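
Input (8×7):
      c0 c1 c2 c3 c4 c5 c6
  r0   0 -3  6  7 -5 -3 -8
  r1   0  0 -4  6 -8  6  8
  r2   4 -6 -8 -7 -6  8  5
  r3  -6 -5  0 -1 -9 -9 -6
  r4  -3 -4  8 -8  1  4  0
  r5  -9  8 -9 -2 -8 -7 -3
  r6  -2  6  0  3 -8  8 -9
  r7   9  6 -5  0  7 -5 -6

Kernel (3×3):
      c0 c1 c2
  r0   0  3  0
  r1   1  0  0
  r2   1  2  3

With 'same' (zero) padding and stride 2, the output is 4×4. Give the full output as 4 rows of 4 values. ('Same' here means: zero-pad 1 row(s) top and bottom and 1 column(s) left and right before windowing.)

Output[0,0]: The receptive field on the zero-padded input at this output position is [0 0 0 / 0 0 -3 / 0 0 0]. Elementwise product with the kernel and sum: 0·3 + 0·1 + 0·1 + 0·2 + 0·3.
Output[0,1]: The receptive field on the zero-padded input at this output position is [0 0 0 / -3 6 7 / 0 -4 6]. Elementwise product with the kernel and sum: 0·3 + -3·1 + 0·1 + -4·2 + 6·3.

0 7 15 19
-27 -26 -77 11
-12 -20 -74 -27
9 -25 -22 -18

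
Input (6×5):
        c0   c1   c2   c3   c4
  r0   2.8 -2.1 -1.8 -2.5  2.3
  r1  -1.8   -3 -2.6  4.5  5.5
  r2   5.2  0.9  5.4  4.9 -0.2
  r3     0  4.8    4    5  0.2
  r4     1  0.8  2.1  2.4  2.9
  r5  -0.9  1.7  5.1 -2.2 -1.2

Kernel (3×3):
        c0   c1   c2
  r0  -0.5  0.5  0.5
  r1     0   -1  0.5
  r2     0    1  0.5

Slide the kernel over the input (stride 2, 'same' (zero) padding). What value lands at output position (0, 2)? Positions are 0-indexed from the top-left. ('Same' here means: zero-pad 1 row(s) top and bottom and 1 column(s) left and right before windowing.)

The receptive field on the zero-padded input at this output position is [0 0 0 / -2.5 2.3 0 / 4.5 5.5 0]. Elementwise product with the kernel and sum: 0·-0.5 + 0·0.5 + 0·0.5 + 2.3·-1 + 0·0.5 + 5.5·1 + 0·0.5.

3.2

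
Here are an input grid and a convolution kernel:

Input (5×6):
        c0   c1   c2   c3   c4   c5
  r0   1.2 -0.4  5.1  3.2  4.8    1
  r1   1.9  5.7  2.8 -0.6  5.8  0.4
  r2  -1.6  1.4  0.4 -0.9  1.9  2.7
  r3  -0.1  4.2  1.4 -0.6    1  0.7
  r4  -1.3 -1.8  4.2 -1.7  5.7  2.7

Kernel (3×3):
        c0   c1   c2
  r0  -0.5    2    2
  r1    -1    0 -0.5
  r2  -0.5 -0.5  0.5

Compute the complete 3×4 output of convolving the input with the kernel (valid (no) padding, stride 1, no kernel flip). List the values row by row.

Output[0,0]: The receptive field on the input at this output position is [1.2 -0.4 5.1 / 1.9 5.7 2.8 / -1.6 1.4 0.4]. Elementwise product with the kernel and sum: 1.2·-0.5 + -0.4·2 + 5.1·2 + 1.9·-1 + 2.8·-0.5 + -1.6·-0.5 + 1.4·-0.5 + 0.4·0.5.
Output[0,1]: The receptive field on the input at this output position is [-0.4 5.1 3.2 / 5.7 2.8 -0.6 / 1.4 0.4 -0.9]. Elementwise product with the kernel and sum: -0.4·-0.5 + 5.1·2 + 3.2·2 + 5.7·-1 + -0.6·-0.5 + 1.4·-0.5 + 0.4·-0.5 + -0.9·0.5.

5.8 10.05 8.95 11.25
16.1 -2.5 7.75 12.4
7.45 -7.65 1.5 9.25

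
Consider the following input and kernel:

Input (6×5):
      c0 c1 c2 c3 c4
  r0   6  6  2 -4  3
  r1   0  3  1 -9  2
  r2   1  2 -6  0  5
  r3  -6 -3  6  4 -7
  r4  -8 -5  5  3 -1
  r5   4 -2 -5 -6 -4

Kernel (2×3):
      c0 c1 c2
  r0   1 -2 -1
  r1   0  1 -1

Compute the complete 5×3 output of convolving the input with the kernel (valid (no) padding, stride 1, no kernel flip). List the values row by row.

Output[0,0]: The receptive field on the input at this output position is [6 6 2 / 0 3 1]. Elementwise product with the kernel and sum: 6·1 + 6·-2 + 2·-1 + 3·1 + 1·-1.

-6 16 -4
1 4 12
-6 16 0
-16 -17 9
0 -17 -2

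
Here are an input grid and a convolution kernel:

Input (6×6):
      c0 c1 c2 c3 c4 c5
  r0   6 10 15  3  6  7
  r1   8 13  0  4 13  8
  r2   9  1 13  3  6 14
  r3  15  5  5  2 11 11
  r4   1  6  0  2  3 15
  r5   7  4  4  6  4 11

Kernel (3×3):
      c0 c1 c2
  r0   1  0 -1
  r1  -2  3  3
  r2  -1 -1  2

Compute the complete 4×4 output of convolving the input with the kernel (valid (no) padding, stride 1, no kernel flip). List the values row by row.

30 -15 56 70
22 49 3 59
-11 7 40 76
23 1 7 53

Output[0,0]: The receptive field on the input at this output position is [6 10 15 / 8 13 0 / 9 1 13]. Elementwise product with the kernel and sum: 6·1 + 15·-1 + 8·-2 + 13·3 + 0·3 + 9·-1 + 1·-1 + 13·2.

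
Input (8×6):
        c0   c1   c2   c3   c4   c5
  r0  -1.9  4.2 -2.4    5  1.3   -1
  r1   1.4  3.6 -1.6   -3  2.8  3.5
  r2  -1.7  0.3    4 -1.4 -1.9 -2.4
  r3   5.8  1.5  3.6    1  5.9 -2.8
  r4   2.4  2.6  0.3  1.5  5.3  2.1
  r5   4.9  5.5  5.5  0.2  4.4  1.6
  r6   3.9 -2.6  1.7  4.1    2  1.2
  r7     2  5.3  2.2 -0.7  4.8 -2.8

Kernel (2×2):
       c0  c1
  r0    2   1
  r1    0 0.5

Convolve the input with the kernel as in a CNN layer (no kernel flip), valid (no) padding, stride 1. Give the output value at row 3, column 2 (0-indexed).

The receptive field on the input at this output position is [3.6 1 / 0.3 1.5]. Elementwise product with the kernel and sum: 3.6·2 + 1·1 + 1.5·0.5.

8.95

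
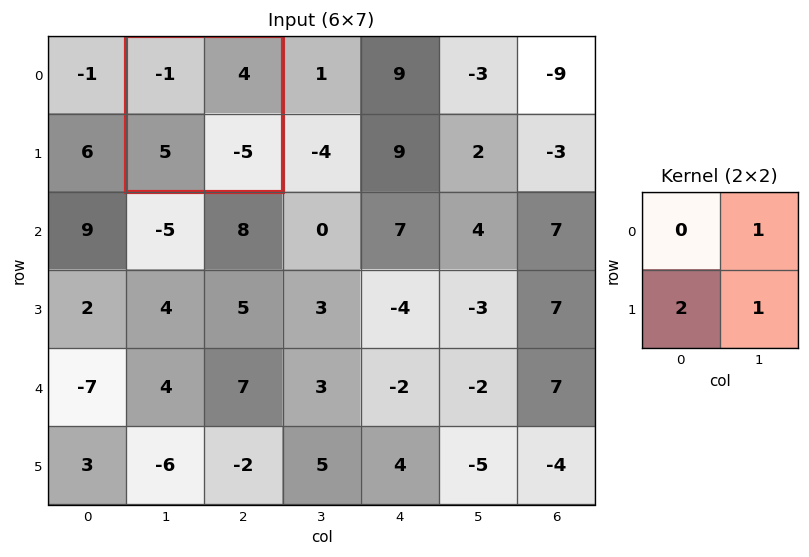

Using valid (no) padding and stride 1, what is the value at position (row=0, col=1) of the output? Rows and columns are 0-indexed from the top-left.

9

The receptive field on the input at this output position is [-1 4 / 5 -5]. Elementwise product with the kernel and sum: 4·1 + 5·2 + -5·1.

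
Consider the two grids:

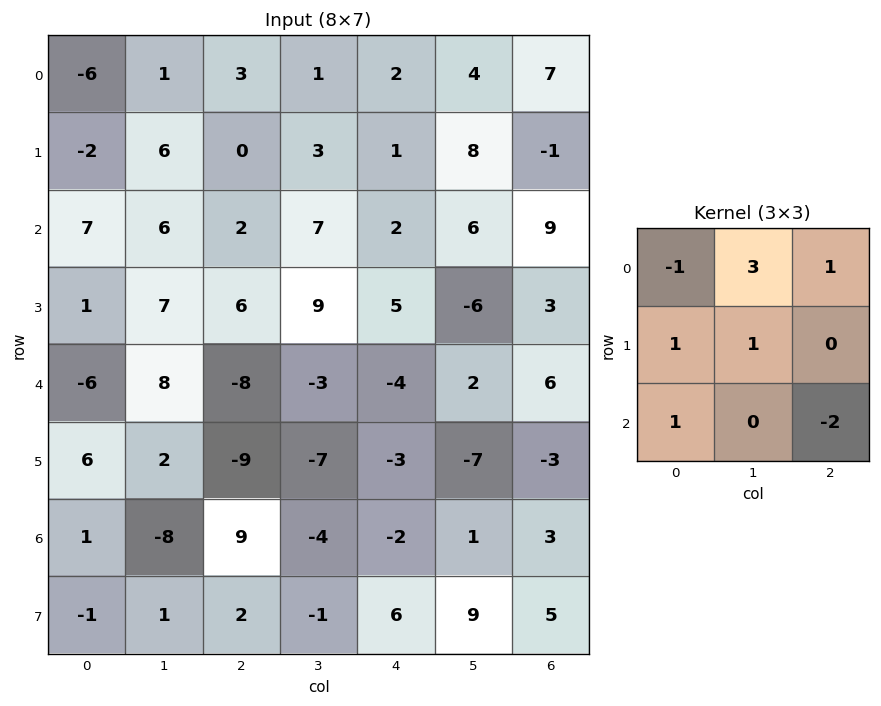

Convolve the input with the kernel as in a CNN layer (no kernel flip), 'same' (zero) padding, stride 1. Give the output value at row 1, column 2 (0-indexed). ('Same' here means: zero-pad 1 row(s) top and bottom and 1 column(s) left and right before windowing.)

7

The receptive field on the zero-padded input at this output position is [1 3 1 / 6 0 3 / 6 2 7]. Elementwise product with the kernel and sum: 1·-1 + 3·3 + 1·1 + 6·1 + 0·1 + 6·1 + 7·-2.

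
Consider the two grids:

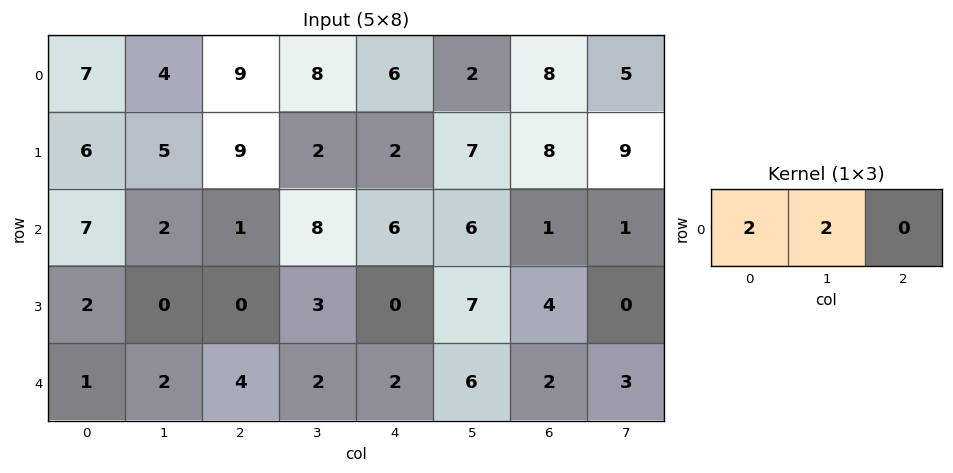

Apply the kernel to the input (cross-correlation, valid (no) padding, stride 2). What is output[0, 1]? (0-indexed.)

34

The receptive field on the input at this output position is [9 8 6]. Elementwise product with the kernel and sum: 9·2 + 8·2.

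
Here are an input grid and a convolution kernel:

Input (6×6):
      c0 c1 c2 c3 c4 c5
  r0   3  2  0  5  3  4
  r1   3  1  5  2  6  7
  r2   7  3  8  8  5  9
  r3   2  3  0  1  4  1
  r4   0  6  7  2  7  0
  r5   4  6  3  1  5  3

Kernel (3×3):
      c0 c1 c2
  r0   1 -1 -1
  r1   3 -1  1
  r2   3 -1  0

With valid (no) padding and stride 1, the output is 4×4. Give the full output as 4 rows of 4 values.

Output[0,0]: The receptive field on the input at this output position is [3 2 0 / 3 1 5 / 7 3 8]. Elementwise product with the kernel and sum: 3·1 + 2·-1 + 0·-1 + 3·3 + 1·-1 + 5·1 + 7·3 + 3·-1.

32 -2 27 24
26 12 17 16
-7 8 17 -7
6 30 29 -7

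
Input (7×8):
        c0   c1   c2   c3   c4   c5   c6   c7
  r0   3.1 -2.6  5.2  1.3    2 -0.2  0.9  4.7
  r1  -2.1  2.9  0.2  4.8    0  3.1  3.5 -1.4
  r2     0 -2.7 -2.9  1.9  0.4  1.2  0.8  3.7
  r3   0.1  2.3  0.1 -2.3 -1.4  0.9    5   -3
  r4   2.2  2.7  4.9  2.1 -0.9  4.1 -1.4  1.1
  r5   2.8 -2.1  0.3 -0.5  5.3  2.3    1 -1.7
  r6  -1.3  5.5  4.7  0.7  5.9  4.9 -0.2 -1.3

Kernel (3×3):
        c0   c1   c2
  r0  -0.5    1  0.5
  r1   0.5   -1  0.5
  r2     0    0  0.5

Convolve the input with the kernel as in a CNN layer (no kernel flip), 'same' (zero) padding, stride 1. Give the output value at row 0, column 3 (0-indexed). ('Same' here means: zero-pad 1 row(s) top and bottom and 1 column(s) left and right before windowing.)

2.3

The receptive field on the zero-padded input at this output position is [0 0 0 / 5.2 1.3 2 / 0.2 4.8 0]. Elementwise product with the kernel and sum: 0·-0.5 + 0·1 + 0·0.5 + 5.2·0.5 + 1.3·-1 + 2·0.5 + 0·0.5.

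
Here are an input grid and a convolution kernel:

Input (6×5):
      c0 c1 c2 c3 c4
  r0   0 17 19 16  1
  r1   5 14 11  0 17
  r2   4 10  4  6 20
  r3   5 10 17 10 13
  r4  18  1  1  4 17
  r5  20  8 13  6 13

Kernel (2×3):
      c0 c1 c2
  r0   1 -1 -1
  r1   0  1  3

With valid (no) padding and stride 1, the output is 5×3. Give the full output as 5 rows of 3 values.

Output[0,0]: The receptive field on the input at this output position is [0 17 19 / 5 14 11]. Elementwise product with the kernel and sum: 0·1 + 17·-1 + 19·-1 + 14·1 + 11·3.

11 -7 53
2 25 60
51 47 27
-18 -4 49
63 27 25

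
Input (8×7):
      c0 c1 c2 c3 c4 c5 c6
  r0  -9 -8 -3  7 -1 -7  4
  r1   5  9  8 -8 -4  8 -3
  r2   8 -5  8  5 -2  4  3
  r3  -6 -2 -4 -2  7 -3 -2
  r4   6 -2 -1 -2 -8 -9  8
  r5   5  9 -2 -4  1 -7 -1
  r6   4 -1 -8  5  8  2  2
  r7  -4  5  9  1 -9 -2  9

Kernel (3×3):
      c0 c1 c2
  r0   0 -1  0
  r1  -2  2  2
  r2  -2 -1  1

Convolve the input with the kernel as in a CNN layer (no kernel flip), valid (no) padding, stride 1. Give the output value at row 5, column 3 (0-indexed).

The receptive field on the input at this output position is [-4 1 -7 / 5 8 2 / 1 -9 -2]. Elementwise product with the kernel and sum: 1·-1 + 5·-2 + 8·2 + 2·2 + 1·-2 + -9·-1 + -2·1.

14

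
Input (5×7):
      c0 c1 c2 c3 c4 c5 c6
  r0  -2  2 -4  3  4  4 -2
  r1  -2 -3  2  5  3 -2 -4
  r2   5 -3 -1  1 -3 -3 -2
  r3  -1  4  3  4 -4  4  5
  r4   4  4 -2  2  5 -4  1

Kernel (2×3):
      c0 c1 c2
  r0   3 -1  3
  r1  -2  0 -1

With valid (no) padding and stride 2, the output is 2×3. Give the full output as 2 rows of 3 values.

-18 -10 0
14 -15 -9

Output[0,0]: The receptive field on the input at this output position is [-2 2 -4 / -2 -3 2]. Elementwise product with the kernel and sum: -2·3 + 2·-1 + -4·3 + -2·-2 + 2·-1.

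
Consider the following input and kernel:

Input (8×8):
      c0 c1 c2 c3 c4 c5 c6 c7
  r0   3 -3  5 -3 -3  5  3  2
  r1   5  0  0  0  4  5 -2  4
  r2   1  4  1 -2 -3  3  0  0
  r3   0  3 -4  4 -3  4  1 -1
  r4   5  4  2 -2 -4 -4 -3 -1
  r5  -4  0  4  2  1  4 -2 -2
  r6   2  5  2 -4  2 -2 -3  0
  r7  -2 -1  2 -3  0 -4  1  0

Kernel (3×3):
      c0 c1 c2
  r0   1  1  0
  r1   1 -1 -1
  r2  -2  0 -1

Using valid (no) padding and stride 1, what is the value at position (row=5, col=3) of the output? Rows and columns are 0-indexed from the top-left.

9

The receptive field on the input at this output position is [2 1 4 / -4 2 -2 / -3 0 -4]. Elementwise product with the kernel and sum: 2·1 + 1·1 + -4·1 + 2·-1 + -2·-1 + -3·-2 + -4·-1.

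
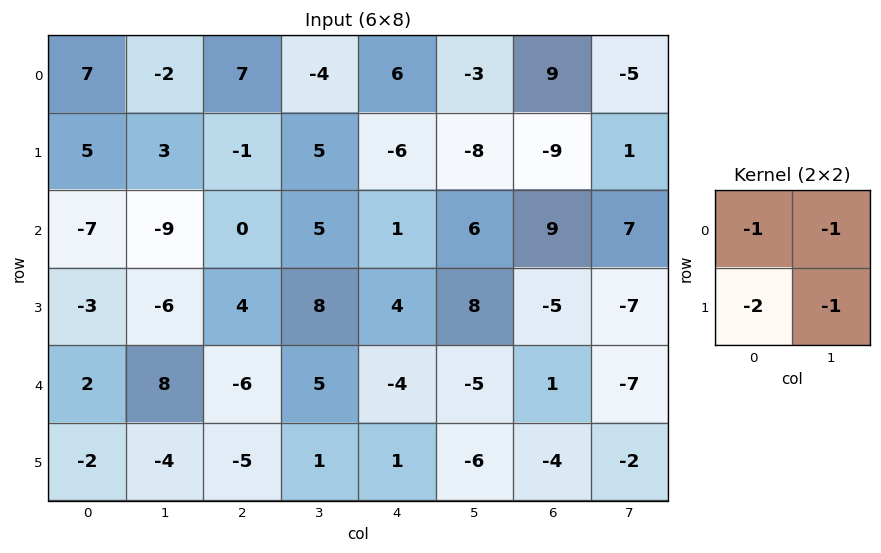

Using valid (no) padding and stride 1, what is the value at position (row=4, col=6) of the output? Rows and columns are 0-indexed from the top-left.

The receptive field on the input at this output position is [1 -7 / -4 -2]. Elementwise product with the kernel and sum: 1·-1 + -7·-1 + -4·-2 + -2·-1.

16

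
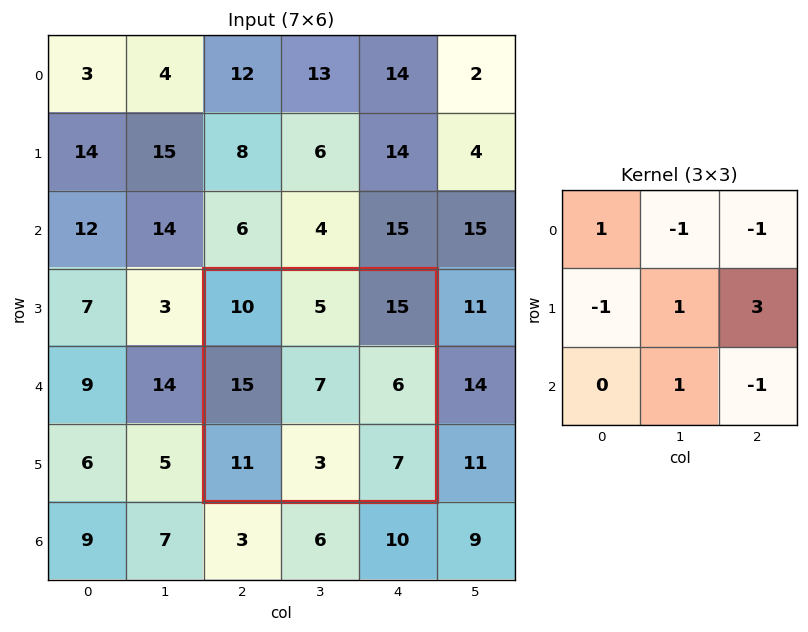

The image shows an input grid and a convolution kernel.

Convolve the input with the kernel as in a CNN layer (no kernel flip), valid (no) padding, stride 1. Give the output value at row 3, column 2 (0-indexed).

The receptive field on the input at this output position is [10 5 15 / 15 7 6 / 11 3 7]. Elementwise product with the kernel and sum: 10·1 + 5·-1 + 15·-1 + 15·-1 + 7·1 + 6·3 + 3·1 + 7·-1.

-4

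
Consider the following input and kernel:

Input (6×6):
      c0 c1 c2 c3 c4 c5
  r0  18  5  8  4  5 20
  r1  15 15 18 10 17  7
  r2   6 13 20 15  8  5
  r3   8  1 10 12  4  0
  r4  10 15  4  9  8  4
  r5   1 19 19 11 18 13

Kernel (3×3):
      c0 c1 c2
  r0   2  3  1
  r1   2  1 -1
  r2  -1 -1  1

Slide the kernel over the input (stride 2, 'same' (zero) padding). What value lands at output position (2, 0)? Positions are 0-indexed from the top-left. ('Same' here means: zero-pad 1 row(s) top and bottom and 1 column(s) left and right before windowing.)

The receptive field on the zero-padded input at this output position is [0 8 1 / 0 10 15 / 0 1 19]. Elementwise product with the kernel and sum: 0·2 + 8·3 + 1·1 + 0·2 + 10·1 + 15·-1 + 0·-1 + 1·-1 + 19·1.

38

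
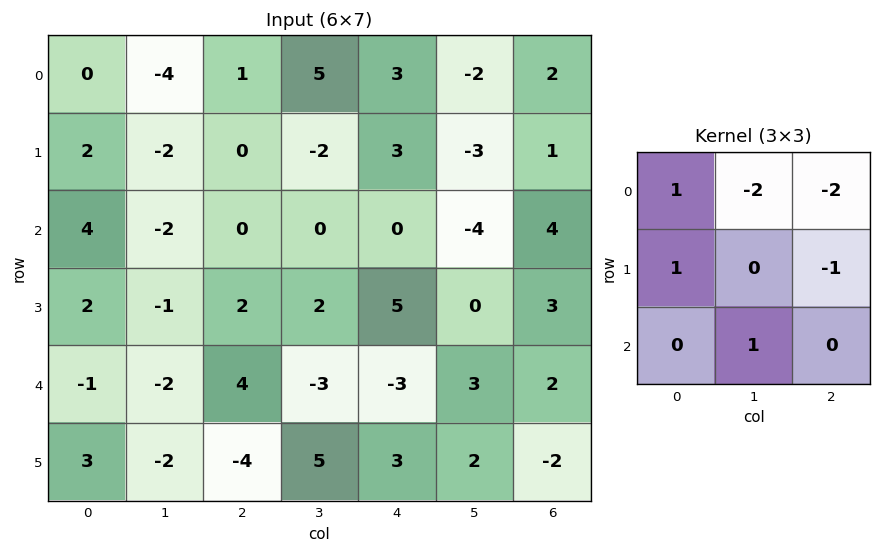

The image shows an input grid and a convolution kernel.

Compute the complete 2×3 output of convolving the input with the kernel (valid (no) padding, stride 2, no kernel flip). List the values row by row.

6 -18 1
6 -6 5

Output[0,0]: The receptive field on the input at this output position is [0 -4 1 / 2 -2 0 / 4 -2 0]. Elementwise product with the kernel and sum: 0·1 + -4·-2 + 1·-2 + 2·1 + 0·-1 + -2·1.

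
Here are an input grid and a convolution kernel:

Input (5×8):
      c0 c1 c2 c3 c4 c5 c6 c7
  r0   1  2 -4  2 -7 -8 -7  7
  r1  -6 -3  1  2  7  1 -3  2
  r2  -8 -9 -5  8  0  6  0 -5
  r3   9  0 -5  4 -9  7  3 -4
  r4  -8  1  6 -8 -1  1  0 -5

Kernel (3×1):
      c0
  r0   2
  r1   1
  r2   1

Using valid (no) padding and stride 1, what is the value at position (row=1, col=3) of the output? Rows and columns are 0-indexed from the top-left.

16

The receptive field on the input at this output position is [2 / 8 / 4]. Elementwise product with the kernel and sum: 2·2 + 8·1 + 4·1.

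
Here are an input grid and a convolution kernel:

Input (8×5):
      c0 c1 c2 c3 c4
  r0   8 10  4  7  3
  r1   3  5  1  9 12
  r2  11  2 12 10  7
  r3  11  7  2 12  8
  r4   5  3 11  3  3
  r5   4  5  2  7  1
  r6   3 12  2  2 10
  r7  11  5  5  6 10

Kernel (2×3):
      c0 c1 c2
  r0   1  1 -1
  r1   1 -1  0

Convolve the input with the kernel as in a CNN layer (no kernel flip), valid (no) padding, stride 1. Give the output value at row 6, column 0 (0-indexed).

19

The receptive field on the input at this output position is [3 12 2 / 11 5 5]. Elementwise product with the kernel and sum: 3·1 + 12·1 + 2·-1 + 11·1 + 5·-1.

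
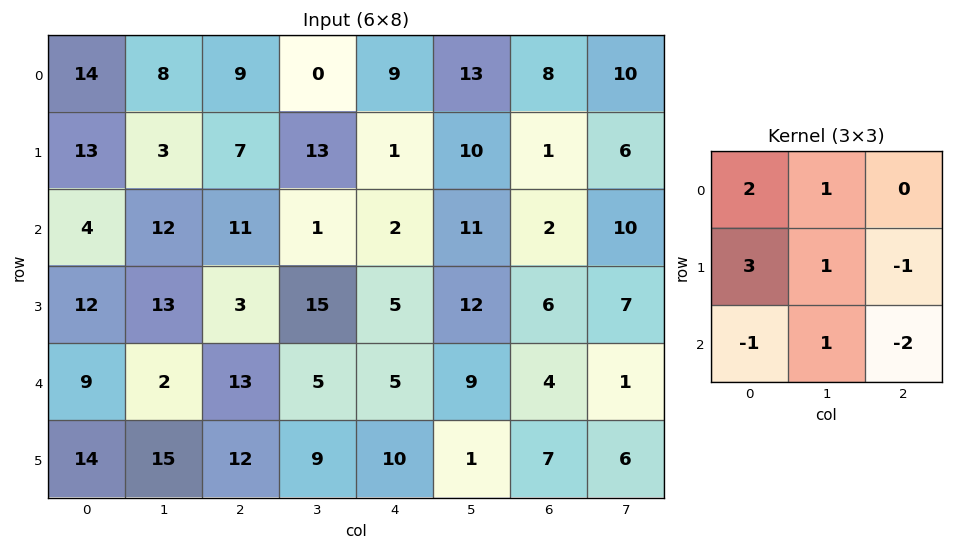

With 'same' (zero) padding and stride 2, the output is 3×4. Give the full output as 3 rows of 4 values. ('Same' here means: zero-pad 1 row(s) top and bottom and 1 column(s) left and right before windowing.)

Output[0,0]: The receptive field on the zero-padded input at this output position is [0 0 0 / 0 14 8 / 0 13 3]. Elementwise product with the kernel and sum: 0·2 + 0·1 + 0·3 + 14·1 + 8·-1 + 0·-1 + 13·1 + 3·-2.

13 11 -36 16
-9 19 -13 26
3 22 45 54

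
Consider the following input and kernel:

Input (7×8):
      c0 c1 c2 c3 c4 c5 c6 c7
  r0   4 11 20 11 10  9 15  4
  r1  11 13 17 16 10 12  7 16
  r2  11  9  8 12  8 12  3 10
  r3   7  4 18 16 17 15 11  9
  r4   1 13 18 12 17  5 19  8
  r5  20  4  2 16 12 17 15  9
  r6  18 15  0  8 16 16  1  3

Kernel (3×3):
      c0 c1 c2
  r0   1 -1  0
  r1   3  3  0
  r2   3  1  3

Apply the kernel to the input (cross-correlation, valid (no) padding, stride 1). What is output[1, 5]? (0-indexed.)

133

The receptive field on the input at this output position is [12 7 16 / 12 3 10 / 15 11 9]. Elementwise product with the kernel and sum: 12·1 + 7·-1 + 12·3 + 3·3 + 15·3 + 11·1 + 9·3.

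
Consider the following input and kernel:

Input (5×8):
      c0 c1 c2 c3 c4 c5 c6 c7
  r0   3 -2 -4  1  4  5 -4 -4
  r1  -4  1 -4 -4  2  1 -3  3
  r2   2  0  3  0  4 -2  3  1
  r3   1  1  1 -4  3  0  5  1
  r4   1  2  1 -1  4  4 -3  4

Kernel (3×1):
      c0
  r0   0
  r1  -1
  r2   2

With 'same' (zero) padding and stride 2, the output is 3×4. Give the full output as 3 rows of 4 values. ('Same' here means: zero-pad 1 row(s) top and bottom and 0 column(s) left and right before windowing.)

Output[0,0]: The receptive field on the zero-padded input at this output position is [0 / 3 / -4]. Elementwise product with the kernel and sum: 3·-1 + -4·2.

-11 -4 0 -2
0 -1 2 7
-1 -1 -4 3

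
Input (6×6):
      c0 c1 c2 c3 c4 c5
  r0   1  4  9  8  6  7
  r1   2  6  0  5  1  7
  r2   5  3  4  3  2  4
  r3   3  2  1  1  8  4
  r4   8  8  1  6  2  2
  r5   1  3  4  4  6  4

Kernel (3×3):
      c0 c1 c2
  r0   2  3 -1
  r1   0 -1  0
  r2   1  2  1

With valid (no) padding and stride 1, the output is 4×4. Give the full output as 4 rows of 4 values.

Output[0,0]: The receptive field on the input at this output position is [1 4 9 / 2 6 0 / 5 3 4]. Elementwise product with the kernel and sum: 1·2 + 4·3 + 9·-1 + 6·-1 + 5·1 + 3·2 + 4·1.
Output[0,1]: The receptive field on the input at this output position is [4 9 8 / 6 0 5 / 3 4 3]. Elementwise product with the kernel and sum: 4·2 + 9·3 + 8·-1 + 0·-1 + 3·1 + 4·2 + 3·1.

14 41 43 37
27 8 22 25
38 30 29 12
14 20 9 40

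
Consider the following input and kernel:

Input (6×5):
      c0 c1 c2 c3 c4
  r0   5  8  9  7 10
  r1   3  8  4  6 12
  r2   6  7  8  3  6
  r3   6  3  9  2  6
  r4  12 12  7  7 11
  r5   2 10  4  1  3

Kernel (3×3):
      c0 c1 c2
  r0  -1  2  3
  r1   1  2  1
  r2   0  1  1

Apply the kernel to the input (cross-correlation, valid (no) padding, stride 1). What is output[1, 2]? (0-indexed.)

The receptive field on the input at this output position is [4 6 12 / 8 3 6 / 9 2 6]. Elementwise product with the kernel and sum: 4·-1 + 6·2 + 12·3 + 8·1 + 3·2 + 6·1 + 2·1 + 6·1.

72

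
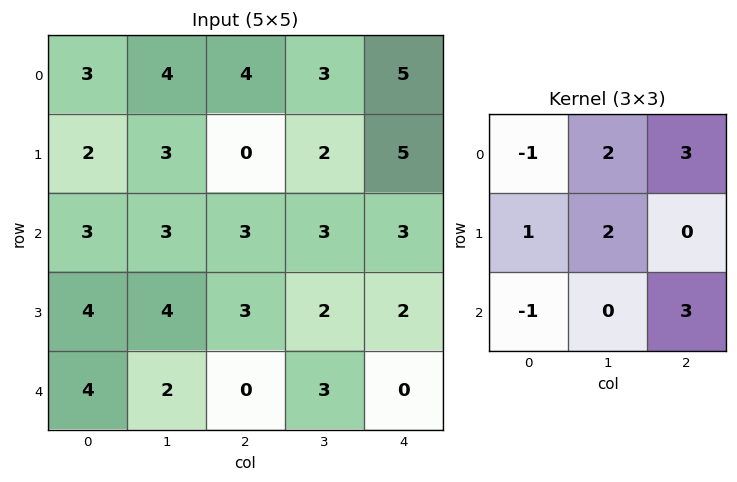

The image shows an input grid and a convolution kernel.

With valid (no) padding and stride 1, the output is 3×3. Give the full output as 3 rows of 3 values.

Output[0,0]: The receptive field on the input at this output position is [3 4 4 / 2 3 0 / 3 3 3]. Elementwise product with the kernel and sum: 3·-1 + 4·2 + 4·3 + 2·1 + 3·2 + 3·-1 + 3·3.

31 22 27
18 14 31
20 29 19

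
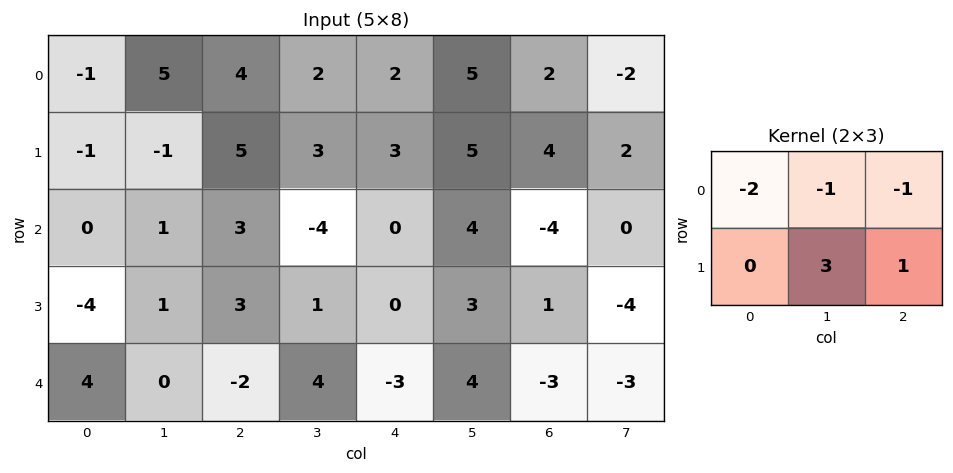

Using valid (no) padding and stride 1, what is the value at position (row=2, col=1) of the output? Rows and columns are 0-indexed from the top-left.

9

The receptive field on the input at this output position is [1 3 -4 / 1 3 1]. Elementwise product with the kernel and sum: 1·-2 + 3·-1 + -4·-1 + 3·3 + 1·1.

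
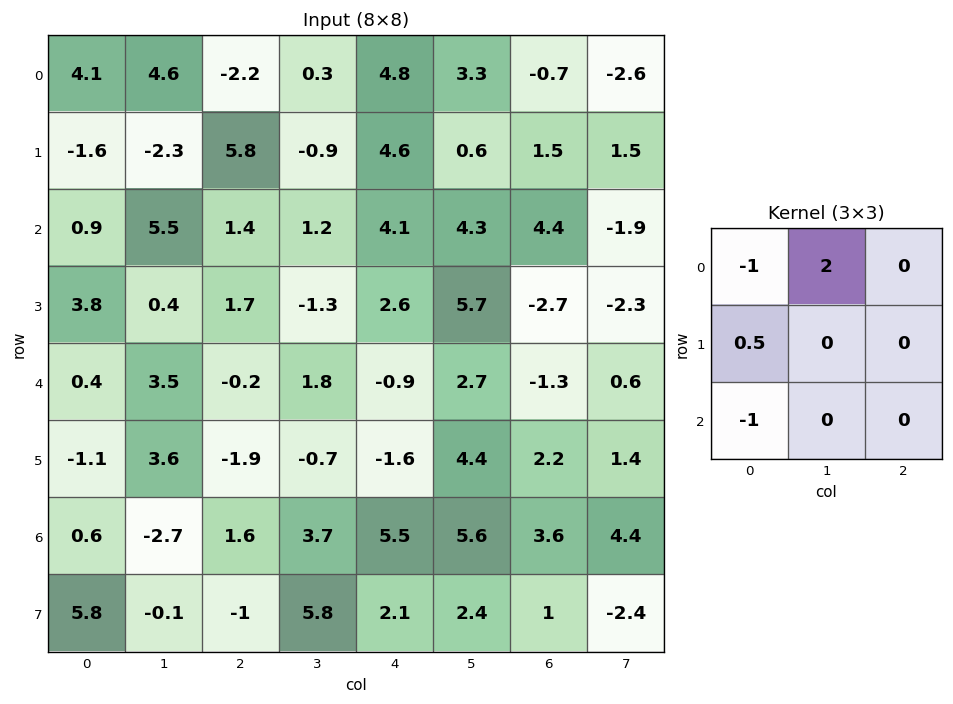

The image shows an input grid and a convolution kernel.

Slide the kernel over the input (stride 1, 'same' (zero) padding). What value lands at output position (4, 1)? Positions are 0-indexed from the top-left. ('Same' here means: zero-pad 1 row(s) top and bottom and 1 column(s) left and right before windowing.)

The receptive field on the zero-padded input at this output position is [3.8 0.4 1.7 / 0.4 3.5 -0.2 / -1.1 3.6 -1.9]. Elementwise product with the kernel and sum: 3.8·-1 + 0.4·2 + 0.4·0.5 + -1.1·-1.

-1.7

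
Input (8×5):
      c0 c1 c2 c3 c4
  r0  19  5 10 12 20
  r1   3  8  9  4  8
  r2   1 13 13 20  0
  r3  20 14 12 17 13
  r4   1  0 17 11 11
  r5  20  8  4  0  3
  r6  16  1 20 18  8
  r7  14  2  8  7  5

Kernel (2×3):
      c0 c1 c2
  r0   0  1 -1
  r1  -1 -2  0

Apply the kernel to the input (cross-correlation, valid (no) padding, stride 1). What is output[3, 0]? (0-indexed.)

The receptive field on the input at this output position is [20 14 12 / 1 0 17]. Elementwise product with the kernel and sum: 14·1 + 12·-1 + 1·-1 + 0·-2.

1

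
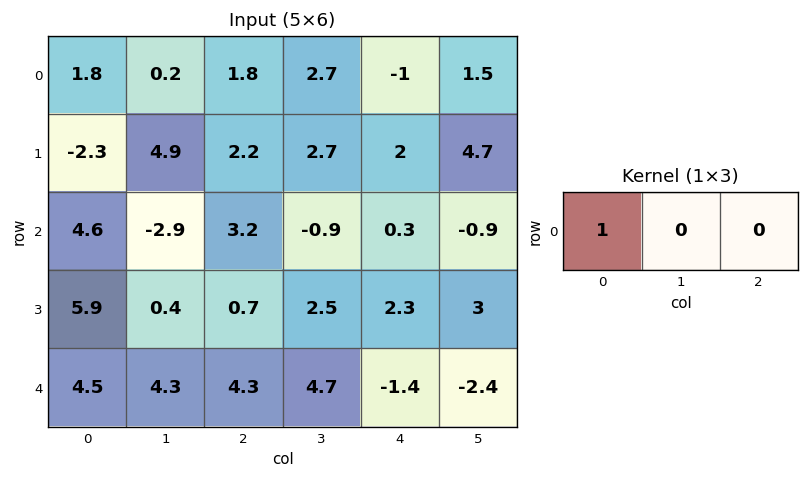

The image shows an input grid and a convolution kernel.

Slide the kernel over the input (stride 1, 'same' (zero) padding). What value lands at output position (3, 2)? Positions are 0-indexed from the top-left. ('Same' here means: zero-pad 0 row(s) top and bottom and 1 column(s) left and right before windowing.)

The receptive field on the zero-padded input at this output position is [0.4 0.7 2.5]. Elementwise product with the kernel and sum: 0.4·1.

0.4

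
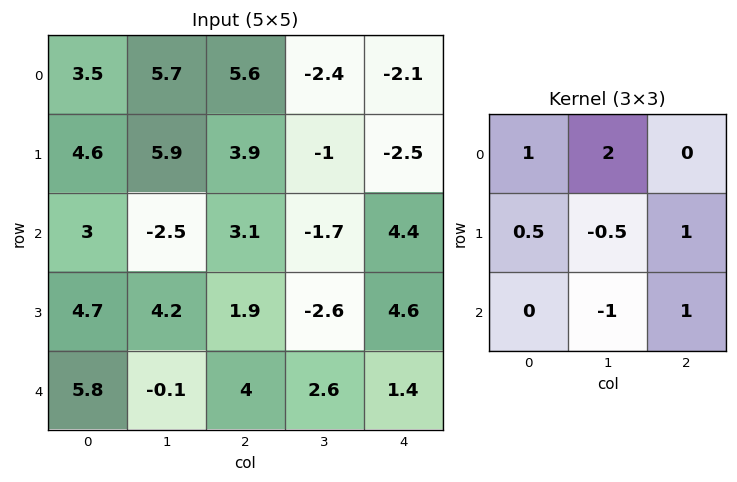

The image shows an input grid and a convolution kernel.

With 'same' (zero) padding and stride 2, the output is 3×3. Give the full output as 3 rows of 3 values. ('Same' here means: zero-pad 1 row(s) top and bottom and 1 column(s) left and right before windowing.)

Output[0,0]: The receptive field on the zero-padded input at this output position is [0 0 0 / 0 3.5 5.7 / 0 4.6 5.9]. Elementwise product with the kernel and sum: 0·1 + 0·2 + 0·0.5 + 3.5·-0.5 + 5.7·1 + 4.6·-1 + 5.9·1.

5.25 -7.25 2.35
4.7 4.7 -13.65
6.4 8.55 7.2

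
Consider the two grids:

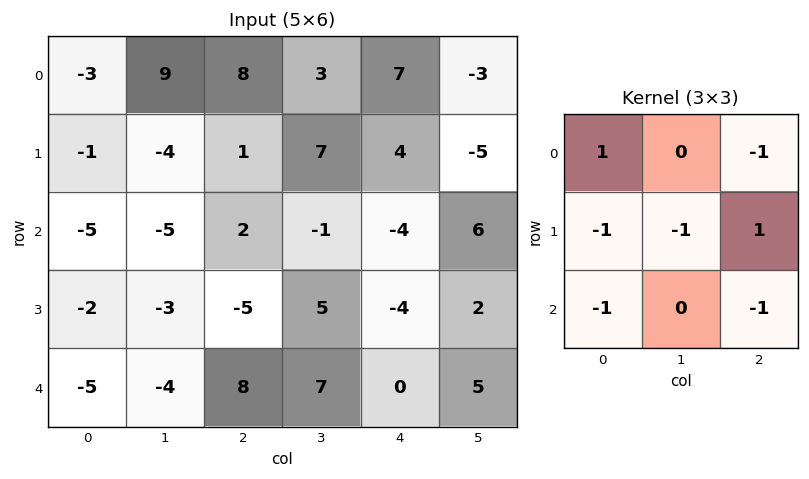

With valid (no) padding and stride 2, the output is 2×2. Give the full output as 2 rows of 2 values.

Output[0,0]: The receptive field on the input at this output position is [-3 9 8 / -1 -4 1 / -5 -5 2]. Elementwise product with the kernel and sum: -3·1 + 8·-1 + -1·-1 + -4·-1 + 1·1 + -5·-1 + 2·-1.

-2 -1
-10 -6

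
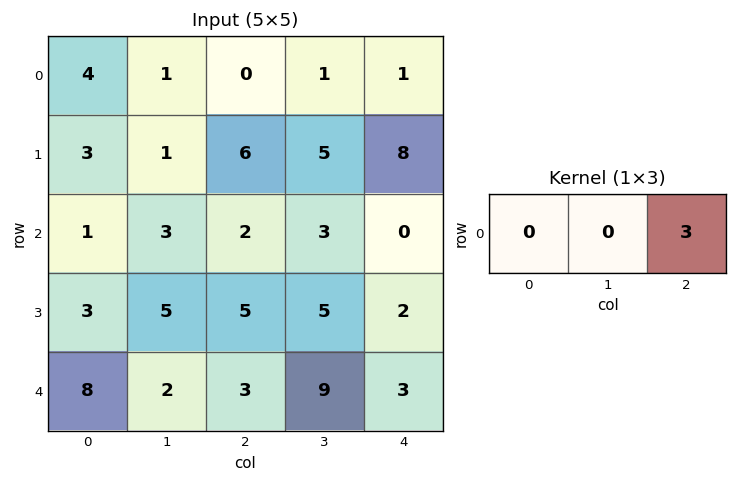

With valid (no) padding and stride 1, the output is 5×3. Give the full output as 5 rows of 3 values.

0 3 3
18 15 24
6 9 0
15 15 6
9 27 9

Output[0,0]: The receptive field on the input at this output position is [4 1 0]. Elementwise product with the kernel and sum: 0·3.
Output[0,1]: The receptive field on the input at this output position is [1 0 1]. Elementwise product with the kernel and sum: 1·3.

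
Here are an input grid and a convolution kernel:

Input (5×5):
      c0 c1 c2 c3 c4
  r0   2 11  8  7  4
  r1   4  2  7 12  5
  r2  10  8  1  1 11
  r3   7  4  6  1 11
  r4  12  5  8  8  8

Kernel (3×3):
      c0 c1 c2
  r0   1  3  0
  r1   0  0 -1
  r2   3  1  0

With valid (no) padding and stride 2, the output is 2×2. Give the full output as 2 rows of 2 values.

66 28
69 25

Output[0,0]: The receptive field on the input at this output position is [2 11 8 / 4 2 7 / 10 8 1]. Elementwise product with the kernel and sum: 2·1 + 11·3 + 7·-1 + 10·3 + 8·1.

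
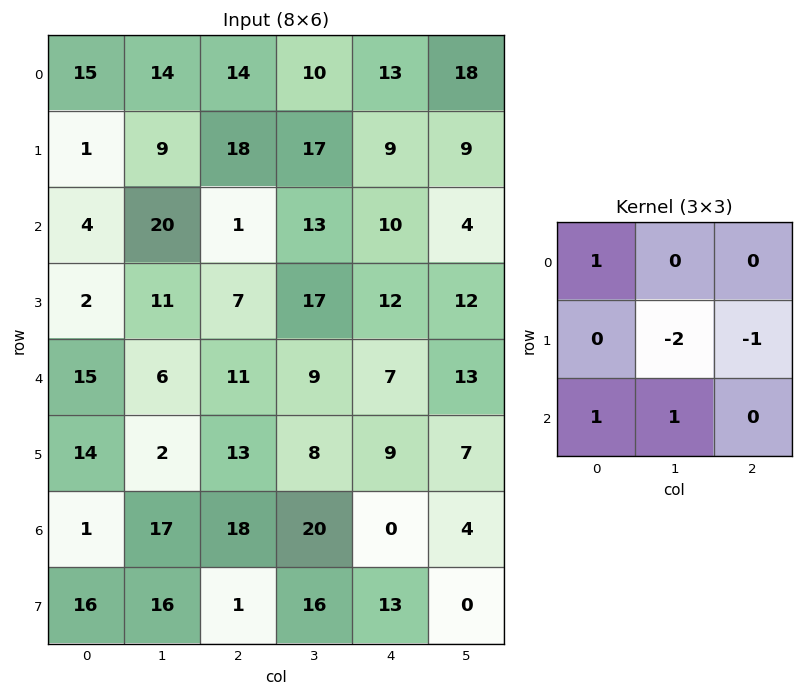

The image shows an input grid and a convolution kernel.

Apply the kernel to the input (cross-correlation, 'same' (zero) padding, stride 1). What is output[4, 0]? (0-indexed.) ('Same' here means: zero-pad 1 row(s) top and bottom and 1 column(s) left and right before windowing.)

-22

The receptive field on the zero-padded input at this output position is [0 2 11 / 0 15 6 / 0 14 2]. Elementwise product with the kernel and sum: 0·1 + 15·-2 + 6·-1 + 0·1 + 14·1.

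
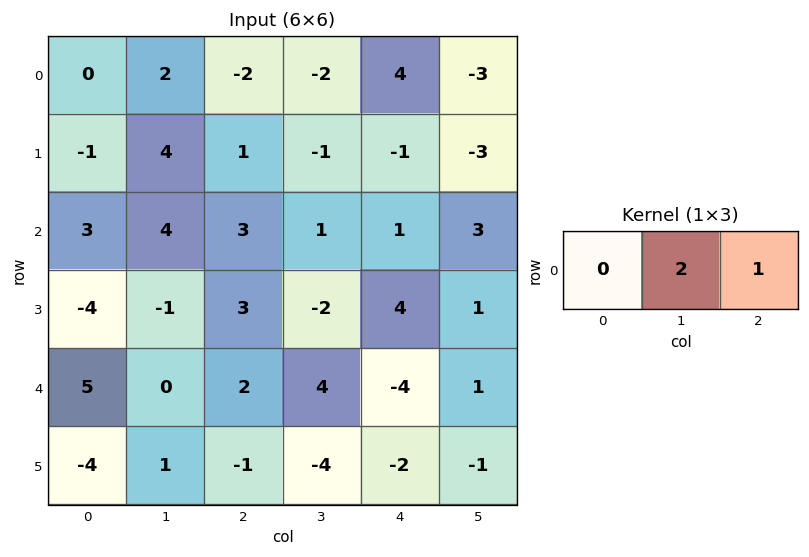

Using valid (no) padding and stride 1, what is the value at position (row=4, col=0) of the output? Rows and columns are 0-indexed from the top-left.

The receptive field on the input at this output position is [5 0 2]. Elementwise product with the kernel and sum: 0·2 + 2·1.

2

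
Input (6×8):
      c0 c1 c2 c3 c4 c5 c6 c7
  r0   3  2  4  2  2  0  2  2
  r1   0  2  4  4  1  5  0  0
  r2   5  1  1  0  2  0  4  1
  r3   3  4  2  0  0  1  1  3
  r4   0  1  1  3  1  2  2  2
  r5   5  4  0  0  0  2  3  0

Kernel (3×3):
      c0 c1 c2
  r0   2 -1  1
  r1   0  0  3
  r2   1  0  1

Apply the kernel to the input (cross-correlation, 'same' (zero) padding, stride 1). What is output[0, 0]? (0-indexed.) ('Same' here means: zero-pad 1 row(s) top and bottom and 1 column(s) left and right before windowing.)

The receptive field on the zero-padded input at this output position is [0 0 0 / 0 3 2 / 0 0 2]. Elementwise product with the kernel and sum: 0·2 + 0·-1 + 0·1 + 2·3 + 0·1 + 2·1.

8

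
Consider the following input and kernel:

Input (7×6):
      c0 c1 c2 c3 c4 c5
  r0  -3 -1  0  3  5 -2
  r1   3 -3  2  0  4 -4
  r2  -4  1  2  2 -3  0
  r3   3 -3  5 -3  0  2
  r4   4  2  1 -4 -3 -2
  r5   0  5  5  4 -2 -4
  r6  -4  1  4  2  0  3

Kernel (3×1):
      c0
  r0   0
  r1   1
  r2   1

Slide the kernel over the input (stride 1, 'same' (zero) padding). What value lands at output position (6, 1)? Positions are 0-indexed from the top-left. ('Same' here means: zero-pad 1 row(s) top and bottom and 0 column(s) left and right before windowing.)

1

The receptive field on the zero-padded input at this output position is [5 / 1 / 0]. Elementwise product with the kernel and sum: 1·1 + 0·1.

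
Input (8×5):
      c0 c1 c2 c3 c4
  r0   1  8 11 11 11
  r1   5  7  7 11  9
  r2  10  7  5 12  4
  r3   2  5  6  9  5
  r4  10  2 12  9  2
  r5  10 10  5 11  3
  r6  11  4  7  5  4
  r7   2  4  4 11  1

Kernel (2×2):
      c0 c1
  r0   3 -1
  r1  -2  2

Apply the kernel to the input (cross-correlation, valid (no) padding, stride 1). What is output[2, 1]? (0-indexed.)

18

The receptive field on the input at this output position is [7 5 / 5 6]. Elementwise product with the kernel and sum: 7·3 + 5·-1 + 5·-2 + 6·2.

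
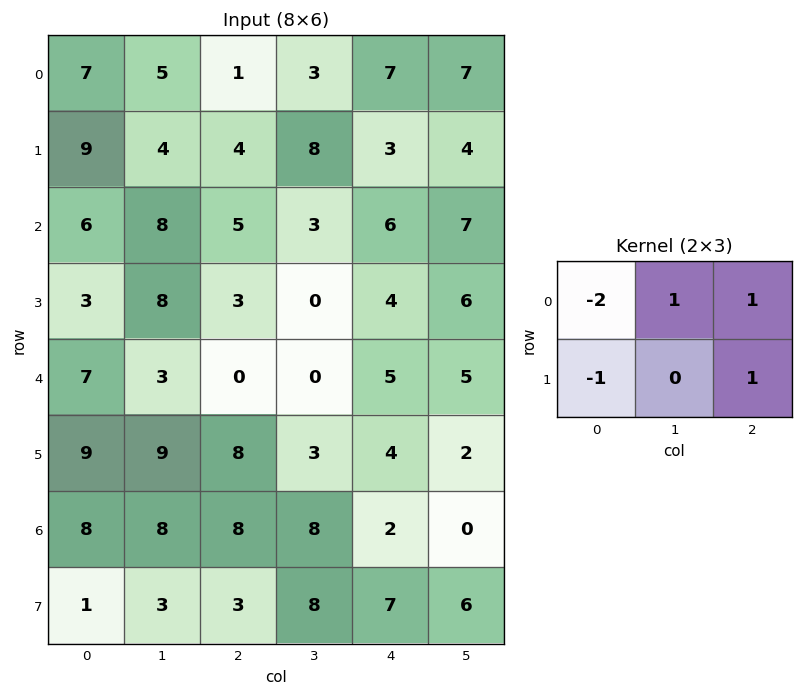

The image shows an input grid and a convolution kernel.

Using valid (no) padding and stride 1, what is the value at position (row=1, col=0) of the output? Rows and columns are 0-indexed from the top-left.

The receptive field on the input at this output position is [9 4 4 / 6 8 5]. Elementwise product with the kernel and sum: 9·-2 + 4·1 + 4·1 + 6·-1 + 5·1.

-11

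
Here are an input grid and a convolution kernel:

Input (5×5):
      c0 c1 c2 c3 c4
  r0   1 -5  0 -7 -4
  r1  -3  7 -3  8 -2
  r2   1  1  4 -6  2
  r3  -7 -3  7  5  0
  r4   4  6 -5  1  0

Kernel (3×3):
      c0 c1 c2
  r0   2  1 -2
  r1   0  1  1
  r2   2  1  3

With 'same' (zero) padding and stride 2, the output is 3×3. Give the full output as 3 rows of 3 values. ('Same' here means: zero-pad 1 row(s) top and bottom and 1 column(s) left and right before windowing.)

Output[0,0]: The receptive field on the zero-padded input at this output position is [0 0 0 / 0 1 -5 / 0 -3 7]. Elementwise product with the kernel and sum: 0·2 + 0·1 + 0·-2 + 1·1 + -5·1 + 0·2 + -3·1 + 7·3.

14 28 10
-31 9 26
9 -13 10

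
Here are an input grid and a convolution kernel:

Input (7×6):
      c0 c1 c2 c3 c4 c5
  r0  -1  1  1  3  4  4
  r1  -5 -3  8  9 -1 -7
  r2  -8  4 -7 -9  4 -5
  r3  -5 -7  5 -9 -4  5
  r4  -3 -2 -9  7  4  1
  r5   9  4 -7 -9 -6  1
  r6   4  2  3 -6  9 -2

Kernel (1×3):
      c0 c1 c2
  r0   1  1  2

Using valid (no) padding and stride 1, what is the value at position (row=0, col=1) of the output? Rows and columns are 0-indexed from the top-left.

The receptive field on the input at this output position is [1 1 3]. Elementwise product with the kernel and sum: 1·1 + 1·1 + 3·2.

8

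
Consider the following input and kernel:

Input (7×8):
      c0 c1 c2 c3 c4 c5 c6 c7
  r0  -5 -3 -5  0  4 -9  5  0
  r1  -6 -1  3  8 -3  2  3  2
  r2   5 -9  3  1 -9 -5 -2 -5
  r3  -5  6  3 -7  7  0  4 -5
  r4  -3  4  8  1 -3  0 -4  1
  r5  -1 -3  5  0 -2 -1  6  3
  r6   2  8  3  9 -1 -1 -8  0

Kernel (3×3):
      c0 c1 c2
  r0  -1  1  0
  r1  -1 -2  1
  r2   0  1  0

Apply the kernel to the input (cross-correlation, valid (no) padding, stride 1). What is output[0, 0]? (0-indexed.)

4

The receptive field on the input at this output position is [-5 -3 -5 / -6 -1 3 / 5 -9 3]. Elementwise product with the kernel and sum: -5·-1 + -3·1 + -6·-1 + -1·-2 + 3·1 + -9·1.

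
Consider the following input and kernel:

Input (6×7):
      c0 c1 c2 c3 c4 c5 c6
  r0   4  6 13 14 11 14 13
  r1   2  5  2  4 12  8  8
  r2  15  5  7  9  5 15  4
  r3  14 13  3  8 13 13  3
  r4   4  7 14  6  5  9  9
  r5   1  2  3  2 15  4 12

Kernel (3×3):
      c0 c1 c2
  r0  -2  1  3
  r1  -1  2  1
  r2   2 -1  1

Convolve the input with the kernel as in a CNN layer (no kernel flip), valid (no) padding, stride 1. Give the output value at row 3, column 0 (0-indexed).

21

The receptive field on the input at this output position is [14 13 3 / 4 7 14 / 1 2 3]. Elementwise product with the kernel and sum: 14·-2 + 13·1 + 3·3 + 4·-1 + 7·2 + 14·1 + 1·2 + 2·-1 + 3·1.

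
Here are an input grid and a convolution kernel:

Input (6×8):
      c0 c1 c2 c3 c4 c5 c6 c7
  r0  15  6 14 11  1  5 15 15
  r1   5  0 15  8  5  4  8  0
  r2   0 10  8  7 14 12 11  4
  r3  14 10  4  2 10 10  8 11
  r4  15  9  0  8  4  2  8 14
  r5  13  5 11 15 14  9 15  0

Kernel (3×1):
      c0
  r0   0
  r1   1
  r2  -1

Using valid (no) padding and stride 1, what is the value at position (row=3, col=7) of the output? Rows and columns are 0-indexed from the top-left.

14

The receptive field on the input at this output position is [11 / 14 / 0]. Elementwise product with the kernel and sum: 14·1 + 0·-1.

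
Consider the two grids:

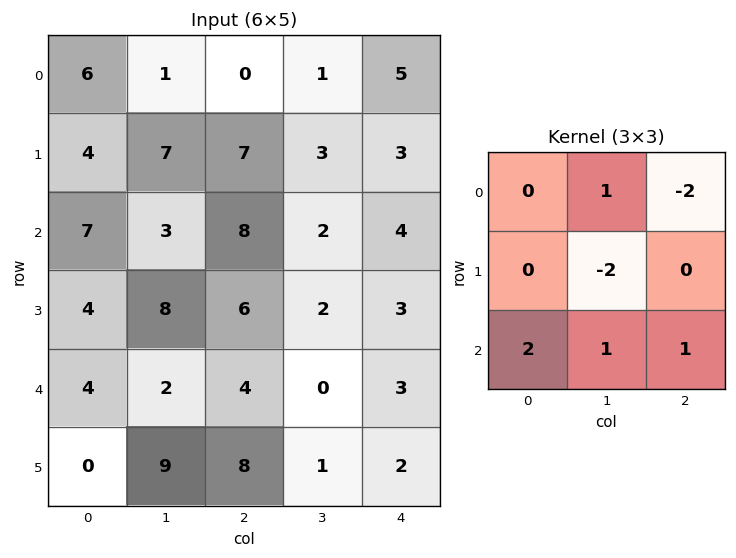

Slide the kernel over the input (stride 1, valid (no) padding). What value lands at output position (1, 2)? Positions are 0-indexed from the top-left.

10

The receptive field on the input at this output position is [7 3 3 / 8 2 4 / 6 2 3]. Elementwise product with the kernel and sum: 3·1 + 3·-2 + 2·-2 + 6·2 + 2·1 + 3·1.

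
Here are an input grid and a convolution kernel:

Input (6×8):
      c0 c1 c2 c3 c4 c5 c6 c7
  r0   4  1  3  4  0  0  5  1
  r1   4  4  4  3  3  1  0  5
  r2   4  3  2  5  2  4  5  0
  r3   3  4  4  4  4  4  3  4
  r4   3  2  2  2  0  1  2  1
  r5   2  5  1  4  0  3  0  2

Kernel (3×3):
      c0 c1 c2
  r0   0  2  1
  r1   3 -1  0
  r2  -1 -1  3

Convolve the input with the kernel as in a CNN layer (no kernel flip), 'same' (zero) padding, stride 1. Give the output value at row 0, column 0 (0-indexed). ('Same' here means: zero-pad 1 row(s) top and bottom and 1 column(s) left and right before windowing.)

The receptive field on the zero-padded input at this output position is [0 0 0 / 0 4 1 / 0 4 4]. Elementwise product with the kernel and sum: 0·2 + 0·1 + 0·3 + 4·-1 + 0·-1 + 4·-1 + 4·3.

4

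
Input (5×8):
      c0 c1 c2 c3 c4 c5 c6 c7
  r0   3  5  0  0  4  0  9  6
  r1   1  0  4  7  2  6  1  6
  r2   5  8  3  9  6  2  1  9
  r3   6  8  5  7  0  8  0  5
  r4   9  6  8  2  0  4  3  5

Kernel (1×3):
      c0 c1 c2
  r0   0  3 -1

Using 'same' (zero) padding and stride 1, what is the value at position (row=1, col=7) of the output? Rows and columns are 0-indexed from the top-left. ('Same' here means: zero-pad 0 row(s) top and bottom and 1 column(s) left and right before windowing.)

The receptive field on the zero-padded input at this output position is [1 6 0]. Elementwise product with the kernel and sum: 6·3 + 0·-1.

18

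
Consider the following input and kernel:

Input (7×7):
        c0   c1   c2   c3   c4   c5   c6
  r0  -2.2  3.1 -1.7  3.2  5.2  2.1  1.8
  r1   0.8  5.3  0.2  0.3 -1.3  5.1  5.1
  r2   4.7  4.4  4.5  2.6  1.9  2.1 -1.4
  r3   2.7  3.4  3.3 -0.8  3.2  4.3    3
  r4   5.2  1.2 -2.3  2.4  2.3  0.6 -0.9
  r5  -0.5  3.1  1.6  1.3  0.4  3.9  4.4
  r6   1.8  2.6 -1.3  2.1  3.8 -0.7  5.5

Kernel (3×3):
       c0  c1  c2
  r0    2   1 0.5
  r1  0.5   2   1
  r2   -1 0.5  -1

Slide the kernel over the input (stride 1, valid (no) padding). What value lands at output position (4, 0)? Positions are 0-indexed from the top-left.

18.8

The receptive field on the input at this output position is [5.2 1.2 -2.3 / -0.5 3.1 1.6 / 1.8 2.6 -1.3]. Elementwise product with the kernel and sum: 5.2·2 + 1.2·1 + -2.3·0.5 + -0.5·0.5 + 3.1·2 + 1.6·1 + 1.8·-1 + 2.6·0.5 + -1.3·-1.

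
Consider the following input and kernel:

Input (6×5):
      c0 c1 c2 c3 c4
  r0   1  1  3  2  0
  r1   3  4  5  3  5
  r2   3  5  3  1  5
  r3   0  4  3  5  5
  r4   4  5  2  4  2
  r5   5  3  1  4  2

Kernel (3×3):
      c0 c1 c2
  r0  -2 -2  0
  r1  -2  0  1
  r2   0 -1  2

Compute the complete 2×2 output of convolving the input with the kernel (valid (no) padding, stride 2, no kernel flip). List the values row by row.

-4 -6
-14 -9

Output[0,0]: The receptive field on the input at this output position is [1 1 3 / 3 4 5 / 3 5 3]. Elementwise product with the kernel and sum: 1·-2 + 1·-2 + 3·-2 + 5·1 + 5·-1 + 3·2.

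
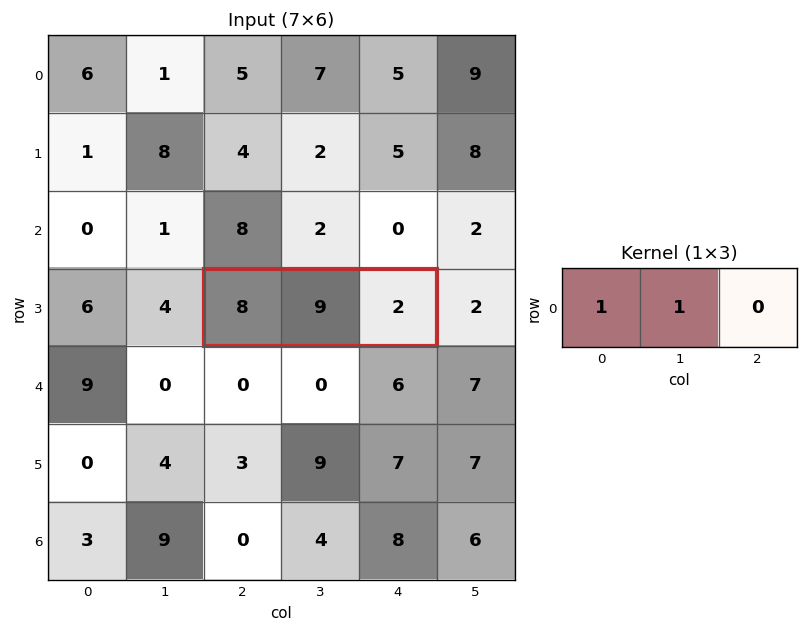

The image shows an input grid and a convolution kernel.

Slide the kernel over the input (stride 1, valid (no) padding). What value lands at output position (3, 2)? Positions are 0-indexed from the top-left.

17

The receptive field on the input at this output position is [8 9 2]. Elementwise product with the kernel and sum: 8·1 + 9·1.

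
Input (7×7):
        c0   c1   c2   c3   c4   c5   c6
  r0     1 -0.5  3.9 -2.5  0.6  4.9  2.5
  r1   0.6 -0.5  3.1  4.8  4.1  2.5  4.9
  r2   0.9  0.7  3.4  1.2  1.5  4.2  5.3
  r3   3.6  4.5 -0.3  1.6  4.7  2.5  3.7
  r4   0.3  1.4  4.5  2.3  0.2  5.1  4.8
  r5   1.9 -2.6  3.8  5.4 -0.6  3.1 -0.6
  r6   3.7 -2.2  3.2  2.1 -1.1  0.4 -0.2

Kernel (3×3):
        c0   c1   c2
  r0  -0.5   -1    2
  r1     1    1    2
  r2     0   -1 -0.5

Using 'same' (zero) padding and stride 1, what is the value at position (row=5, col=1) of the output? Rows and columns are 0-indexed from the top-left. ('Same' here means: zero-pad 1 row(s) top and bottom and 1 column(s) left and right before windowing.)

14.95

The receptive field on the zero-padded input at this output position is [0.3 1.4 4.5 / 1.9 -2.6 3.8 / 3.7 -2.2 3.2]. Elementwise product with the kernel and sum: 0.3·-0.5 + 1.4·-1 + 4.5·2 + 1.9·1 + -2.6·1 + 3.8·2 + -2.2·-1 + 3.2·-0.5.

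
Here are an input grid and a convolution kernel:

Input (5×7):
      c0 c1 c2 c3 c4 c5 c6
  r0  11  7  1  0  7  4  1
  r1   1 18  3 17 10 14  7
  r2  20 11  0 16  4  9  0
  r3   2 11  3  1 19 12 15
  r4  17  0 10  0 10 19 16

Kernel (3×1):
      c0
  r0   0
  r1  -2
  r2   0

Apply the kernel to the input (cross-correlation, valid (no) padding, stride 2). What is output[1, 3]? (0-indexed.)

The receptive field on the input at this output position is [0 / 15 / 16]. Elementwise product with the kernel and sum: 15·-2.

-30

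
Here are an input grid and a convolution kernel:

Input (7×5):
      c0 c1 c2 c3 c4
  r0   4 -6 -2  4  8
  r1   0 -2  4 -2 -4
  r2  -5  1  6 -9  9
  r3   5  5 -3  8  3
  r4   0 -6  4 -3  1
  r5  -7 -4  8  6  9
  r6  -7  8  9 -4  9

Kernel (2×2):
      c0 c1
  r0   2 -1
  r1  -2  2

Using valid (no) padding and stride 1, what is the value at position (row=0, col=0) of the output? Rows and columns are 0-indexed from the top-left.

10

The receptive field on the input at this output position is [4 -6 / 0 -2]. Elementwise product with the kernel and sum: 4·2 + -6·-1 + 0·-2 + -2·2.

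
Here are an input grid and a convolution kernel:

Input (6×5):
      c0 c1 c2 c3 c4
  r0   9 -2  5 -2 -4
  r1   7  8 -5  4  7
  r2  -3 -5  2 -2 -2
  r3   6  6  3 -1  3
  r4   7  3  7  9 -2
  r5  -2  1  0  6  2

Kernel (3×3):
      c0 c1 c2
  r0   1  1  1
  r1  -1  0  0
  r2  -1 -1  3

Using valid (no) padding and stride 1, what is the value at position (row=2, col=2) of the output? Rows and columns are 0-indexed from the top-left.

-27

The receptive field on the input at this output position is [2 -2 -2 / 3 -1 3 / 7 9 -2]. Elementwise product with the kernel and sum: 2·1 + -2·1 + -2·1 + 3·-1 + 7·-1 + 9·-1 + -2·3.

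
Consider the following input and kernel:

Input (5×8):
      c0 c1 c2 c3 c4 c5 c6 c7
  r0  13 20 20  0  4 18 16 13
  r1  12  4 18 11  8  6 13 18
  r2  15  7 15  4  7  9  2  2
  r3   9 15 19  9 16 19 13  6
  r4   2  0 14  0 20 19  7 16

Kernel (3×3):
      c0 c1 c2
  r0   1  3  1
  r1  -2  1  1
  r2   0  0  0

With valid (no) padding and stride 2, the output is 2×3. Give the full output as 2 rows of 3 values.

Output[0,0]: The receptive field on the input at this output position is [13 20 20 / 12 4 18 / 15 7 15]. Elementwise product with the kernel and sum: 13·1 + 20·3 + 20·1 + 12·-2 + 4·1 + 18·1.

91 7 77
67 21 36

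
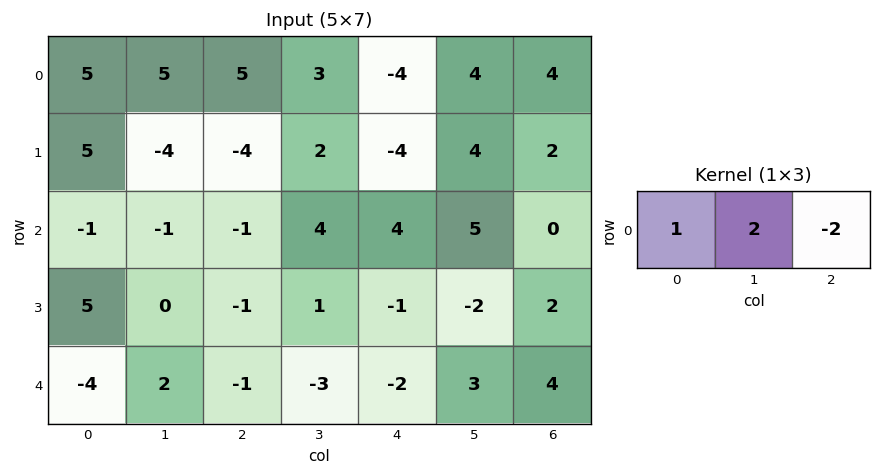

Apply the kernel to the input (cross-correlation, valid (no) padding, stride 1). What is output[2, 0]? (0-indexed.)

-1

The receptive field on the input at this output position is [-1 -1 -1]. Elementwise product with the kernel and sum: -1·1 + -1·2 + -1·-2.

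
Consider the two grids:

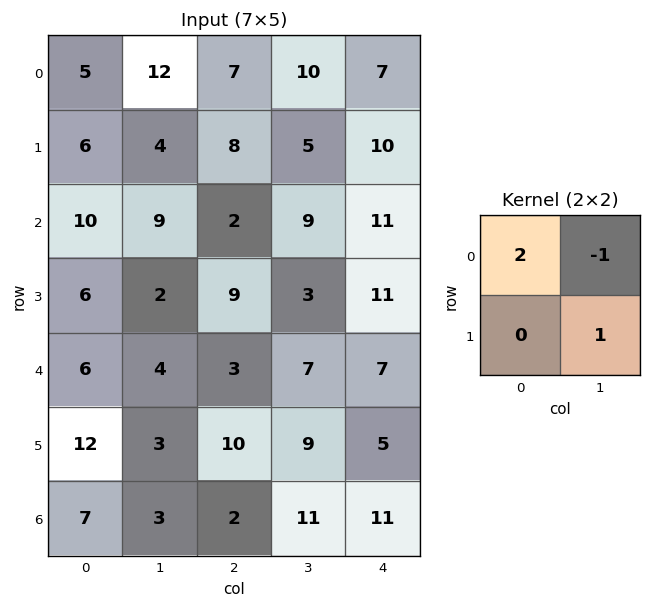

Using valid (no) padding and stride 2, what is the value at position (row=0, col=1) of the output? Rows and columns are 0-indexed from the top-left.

9

The receptive field on the input at this output position is [7 10 / 8 5]. Elementwise product with the kernel and sum: 7·2 + 10·-1 + 5·1.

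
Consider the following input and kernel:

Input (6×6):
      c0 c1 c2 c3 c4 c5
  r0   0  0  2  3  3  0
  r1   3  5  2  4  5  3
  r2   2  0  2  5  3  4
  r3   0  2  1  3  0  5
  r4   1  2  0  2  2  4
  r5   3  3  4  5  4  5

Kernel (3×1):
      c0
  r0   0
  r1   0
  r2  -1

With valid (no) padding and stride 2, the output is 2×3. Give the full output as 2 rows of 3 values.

Output[0,0]: The receptive field on the input at this output position is [0 / 3 / 2]. Elementwise product with the kernel and sum: 2·-1.

-2 -2 -3
-1 0 -2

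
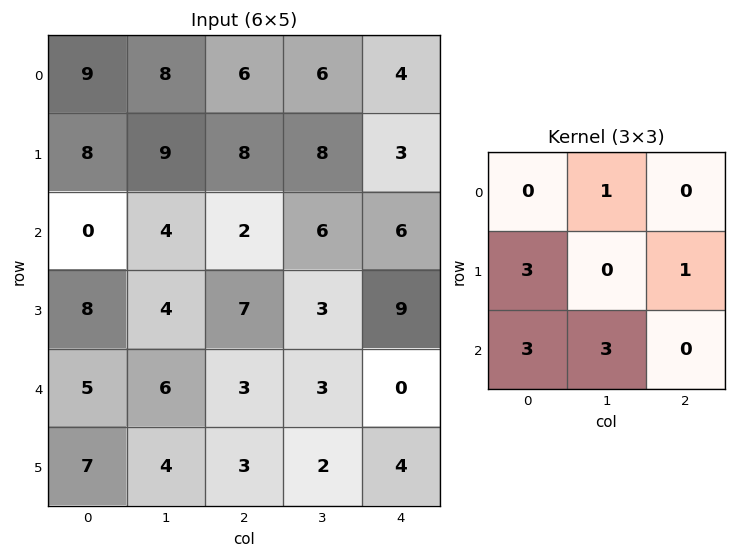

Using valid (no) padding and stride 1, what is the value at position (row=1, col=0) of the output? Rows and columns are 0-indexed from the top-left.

47

The receptive field on the input at this output position is [8 9 8 / 0 4 2 / 8 4 7]. Elementwise product with the kernel and sum: 9·1 + 0·3 + 2·1 + 8·3 + 4·3.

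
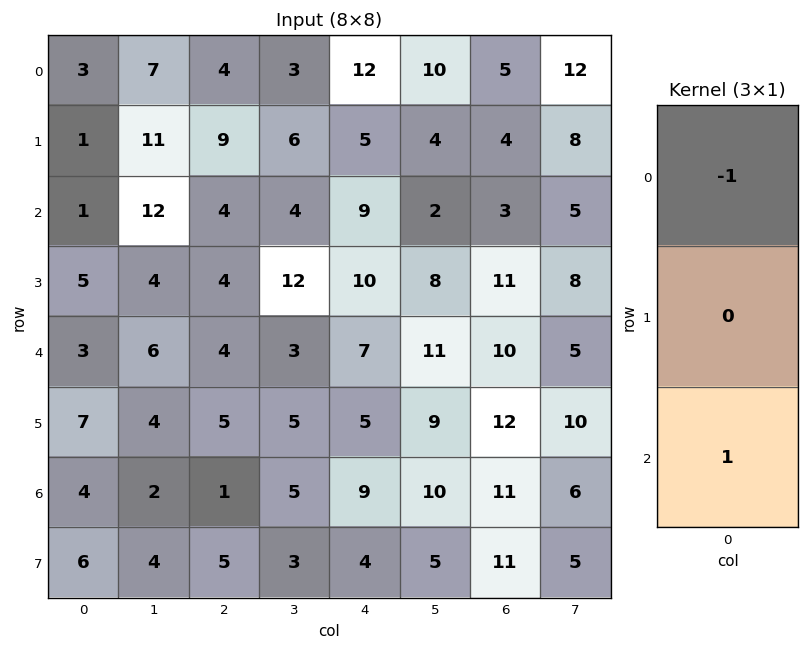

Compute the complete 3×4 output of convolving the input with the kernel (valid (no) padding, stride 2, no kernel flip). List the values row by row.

-2 0 -3 -2
2 0 -2 7
1 -3 2 1

Output[0,0]: The receptive field on the input at this output position is [3 / 1 / 1]. Elementwise product with the kernel and sum: 3·-1 + 1·1.
Output[0,1]: The receptive field on the input at this output position is [4 / 9 / 4]. Elementwise product with the kernel and sum: 4·-1 + 4·1.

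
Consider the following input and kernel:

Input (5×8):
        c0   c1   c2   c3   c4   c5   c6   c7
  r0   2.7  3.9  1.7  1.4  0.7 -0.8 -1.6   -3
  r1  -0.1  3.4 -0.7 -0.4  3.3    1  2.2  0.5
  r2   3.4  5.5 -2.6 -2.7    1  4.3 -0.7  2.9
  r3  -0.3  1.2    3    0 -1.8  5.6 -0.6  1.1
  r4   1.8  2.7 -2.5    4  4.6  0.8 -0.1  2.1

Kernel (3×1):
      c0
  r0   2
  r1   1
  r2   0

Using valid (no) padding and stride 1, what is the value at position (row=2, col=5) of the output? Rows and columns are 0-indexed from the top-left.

The receptive field on the input at this output position is [4.3 / 5.6 / 0.8]. Elementwise product with the kernel and sum: 4.3·2 + 5.6·1.

14.2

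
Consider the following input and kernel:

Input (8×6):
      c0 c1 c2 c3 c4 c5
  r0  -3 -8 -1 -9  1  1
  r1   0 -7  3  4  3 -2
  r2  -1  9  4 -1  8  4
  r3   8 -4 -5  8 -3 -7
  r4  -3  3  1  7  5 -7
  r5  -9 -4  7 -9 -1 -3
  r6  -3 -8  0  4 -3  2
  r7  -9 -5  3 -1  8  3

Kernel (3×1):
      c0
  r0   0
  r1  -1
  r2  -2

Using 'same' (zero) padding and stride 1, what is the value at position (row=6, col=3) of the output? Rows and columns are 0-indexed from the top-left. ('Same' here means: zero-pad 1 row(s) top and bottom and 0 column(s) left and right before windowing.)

The receptive field on the zero-padded input at this output position is [-9 / 4 / -1]. Elementwise product with the kernel and sum: 4·-1 + -1·-2.

-2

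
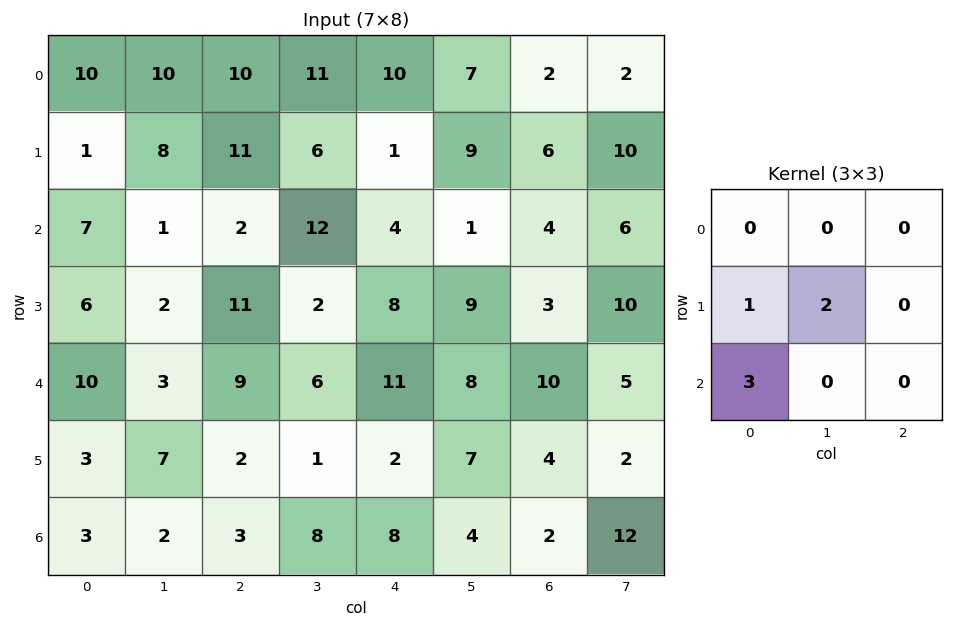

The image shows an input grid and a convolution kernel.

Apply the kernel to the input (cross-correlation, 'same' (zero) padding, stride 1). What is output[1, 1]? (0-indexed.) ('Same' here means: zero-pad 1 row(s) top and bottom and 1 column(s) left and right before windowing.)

38

The receptive field on the zero-padded input at this output position is [10 10 10 / 1 8 11 / 7 1 2]. Elementwise product with the kernel and sum: 1·1 + 8·2 + 7·3.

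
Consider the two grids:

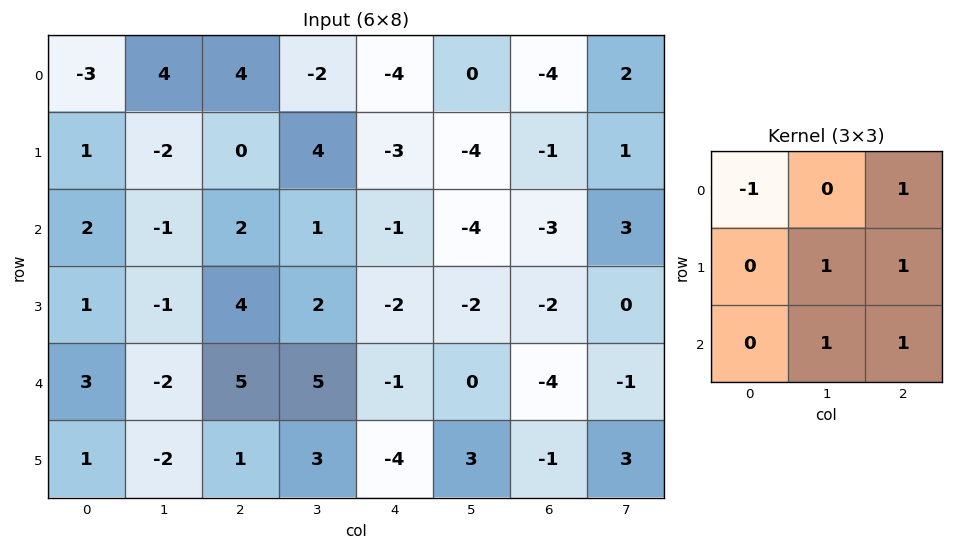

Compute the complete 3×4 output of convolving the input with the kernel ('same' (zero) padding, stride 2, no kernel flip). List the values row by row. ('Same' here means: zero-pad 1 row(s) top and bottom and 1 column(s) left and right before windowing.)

Output[0,0]: The receptive field on the zero-padded input at this output position is [0 0 0 / 0 -3 4 / 0 1 -2]. Elementwise product with the kernel and sum: 0·-1 + 0·1 + -3·1 + 4·1 + 1·1 + -2·1.

0 6 -11 -2
-1 15 -17 3
-1 17 -6 -1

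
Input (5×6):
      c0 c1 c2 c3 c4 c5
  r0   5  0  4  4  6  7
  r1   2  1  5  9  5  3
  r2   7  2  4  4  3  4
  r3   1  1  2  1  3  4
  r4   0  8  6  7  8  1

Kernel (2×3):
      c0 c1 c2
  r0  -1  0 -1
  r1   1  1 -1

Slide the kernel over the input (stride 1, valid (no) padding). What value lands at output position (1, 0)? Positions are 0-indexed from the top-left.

-2

The receptive field on the input at this output position is [2 1 5 / 7 2 4]. Elementwise product with the kernel and sum: 2·-1 + 5·-1 + 7·1 + 2·1 + 4·-1.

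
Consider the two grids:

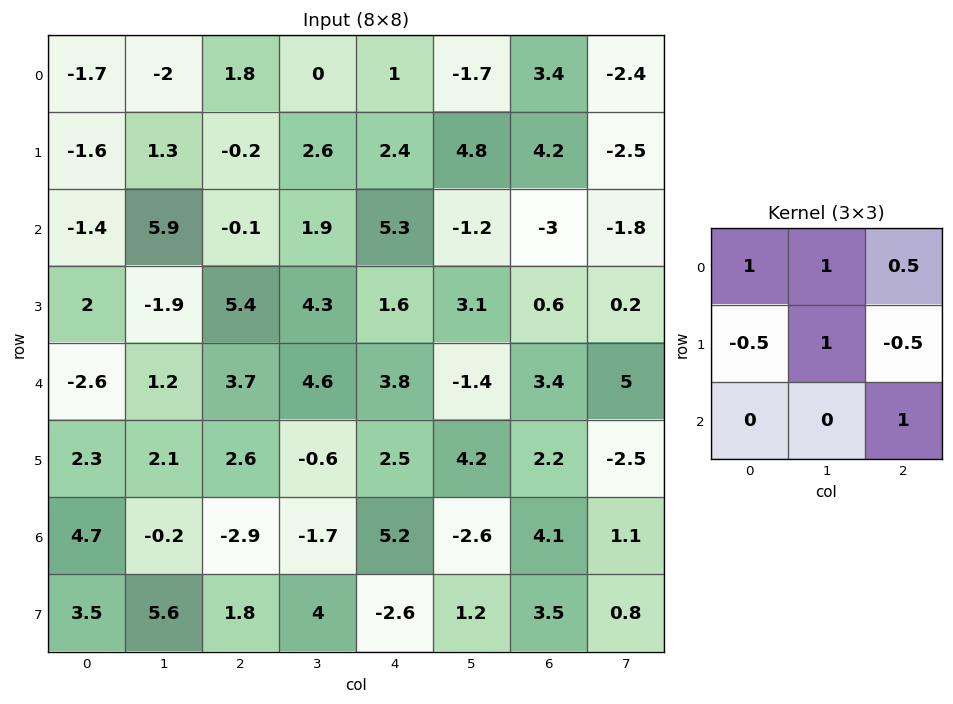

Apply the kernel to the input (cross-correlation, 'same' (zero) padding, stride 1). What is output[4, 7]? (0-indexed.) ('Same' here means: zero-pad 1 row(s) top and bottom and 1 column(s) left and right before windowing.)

The receptive field on the zero-padded input at this output position is [0.6 0.2 0 / 3.4 5 0 / 2.2 -2.5 0]. Elementwise product with the kernel and sum: 0.6·1 + 0.2·1 + 0·0.5 + 3.4·-0.5 + 5·1 + 0·-0.5 + 0·1.

4.1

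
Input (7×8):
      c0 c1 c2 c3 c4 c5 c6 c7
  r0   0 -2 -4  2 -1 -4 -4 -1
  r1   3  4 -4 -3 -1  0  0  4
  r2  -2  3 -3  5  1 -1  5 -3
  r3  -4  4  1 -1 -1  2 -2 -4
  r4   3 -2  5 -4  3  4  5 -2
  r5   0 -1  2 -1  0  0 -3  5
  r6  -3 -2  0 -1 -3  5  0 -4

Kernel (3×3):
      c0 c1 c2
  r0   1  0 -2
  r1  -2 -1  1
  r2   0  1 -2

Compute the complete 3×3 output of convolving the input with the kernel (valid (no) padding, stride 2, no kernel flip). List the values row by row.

3 11 -2
-3 -17 -17
-6 1 -5

Output[0,0]: The receptive field on the input at this output position is [0 -2 -4 / 3 4 -4 / -2 3 -3]. Elementwise product with the kernel and sum: 0·1 + -4·-2 + 3·-2 + 4·-1 + -4·1 + 3·1 + -3·-2.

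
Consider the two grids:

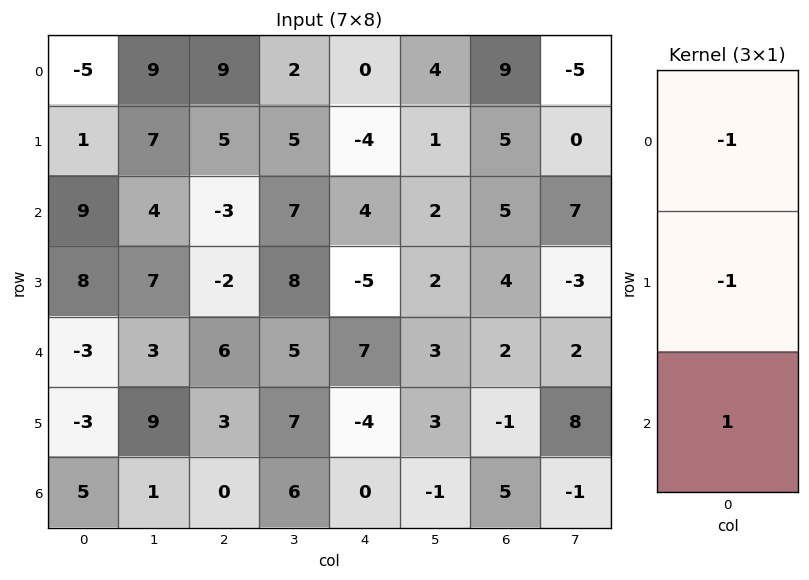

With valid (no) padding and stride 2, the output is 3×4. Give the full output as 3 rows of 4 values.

13 -17 8 -9
-20 11 8 -7
11 -9 -3 4

Output[0,0]: The receptive field on the input at this output position is [-5 / 1 / 9]. Elementwise product with the kernel and sum: -5·-1 + 1·-1 + 9·1.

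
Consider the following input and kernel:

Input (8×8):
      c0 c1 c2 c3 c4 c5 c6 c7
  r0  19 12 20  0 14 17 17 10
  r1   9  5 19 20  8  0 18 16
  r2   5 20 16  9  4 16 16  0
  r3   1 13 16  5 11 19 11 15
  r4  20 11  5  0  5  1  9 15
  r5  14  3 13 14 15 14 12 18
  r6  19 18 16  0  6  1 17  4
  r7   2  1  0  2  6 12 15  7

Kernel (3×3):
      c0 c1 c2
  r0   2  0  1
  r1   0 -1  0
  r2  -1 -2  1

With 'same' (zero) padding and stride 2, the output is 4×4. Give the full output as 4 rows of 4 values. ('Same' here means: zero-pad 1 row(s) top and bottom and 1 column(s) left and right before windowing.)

-32 -43 -50 -37
11 -26 28 -26
-32 11 -6 24
-19 5 34 -6

Output[0,0]: The receptive field on the zero-padded input at this output position is [0 0 0 / 0 19 12 / 0 9 5]. Elementwise product with the kernel and sum: 0·2 + 0·1 + 19·-1 + 0·-1 + 9·-2 + 5·1.
Output[0,1]: The receptive field on the zero-padded input at this output position is [0 0 0 / 12 20 0 / 5 19 20]. Elementwise product with the kernel and sum: 0·2 + 0·1 + 20·-1 + 5·-1 + 19·-2 + 20·1.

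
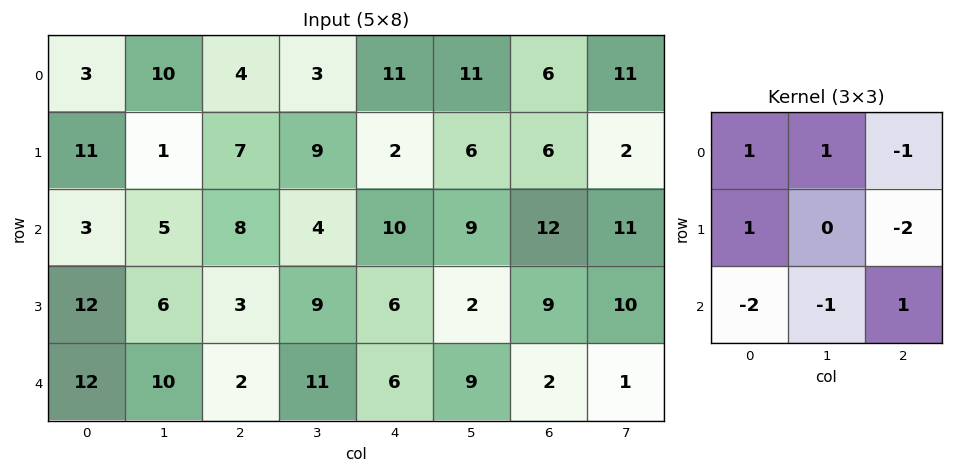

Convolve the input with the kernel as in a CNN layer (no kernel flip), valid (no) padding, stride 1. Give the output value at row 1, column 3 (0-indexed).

-31

The receptive field on the input at this output position is [9 2 6 / 4 10 9 / 9 6 2]. Elementwise product with the kernel and sum: 9·1 + 2·1 + 6·-1 + 4·1 + 9·-2 + 9·-2 + 6·-1 + 2·1.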